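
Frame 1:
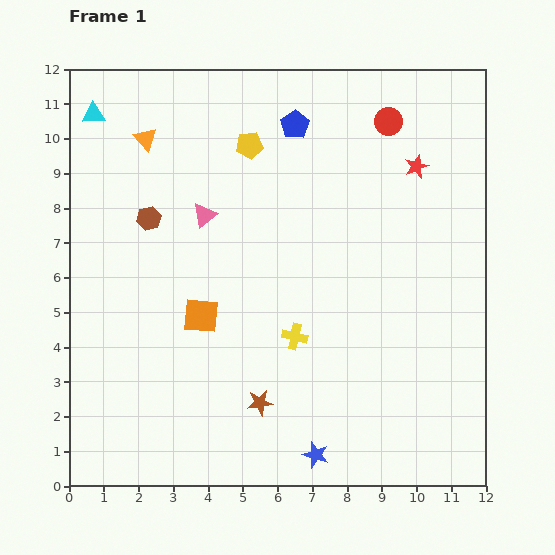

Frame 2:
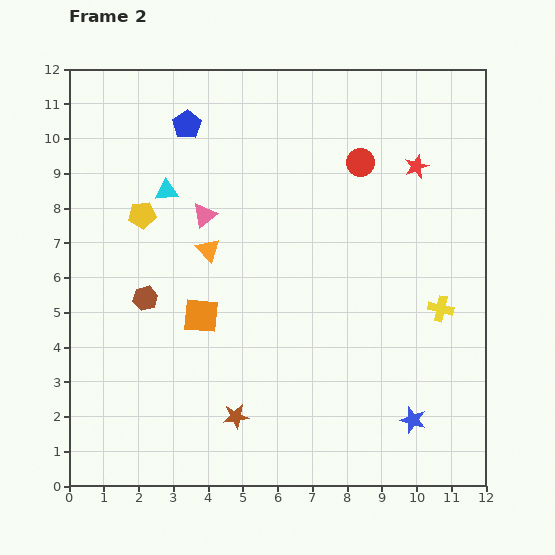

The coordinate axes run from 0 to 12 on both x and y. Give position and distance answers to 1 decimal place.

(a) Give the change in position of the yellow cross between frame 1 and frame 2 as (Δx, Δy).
(4.2, 0.8)

The yellow cross was at (6.5, 4.3) in frame 1 and (10.7, 5.1) in frame 2.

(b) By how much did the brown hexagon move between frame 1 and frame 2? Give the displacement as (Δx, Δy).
(-0.1, -2.3)

The brown hexagon was at (2.3, 7.7) in frame 1 and (2.2, 5.4) in frame 2.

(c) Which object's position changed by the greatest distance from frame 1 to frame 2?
the yellow cross

(moved 4.3; next 3.7)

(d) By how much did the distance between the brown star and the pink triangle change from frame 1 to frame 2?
+0.3

Distance in frame 1: 5.6. Distance in frame 2: 5.9.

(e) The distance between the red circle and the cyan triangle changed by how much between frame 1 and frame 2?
-2.8

Distance in frame 1: 8.5. Distance in frame 2: 5.7.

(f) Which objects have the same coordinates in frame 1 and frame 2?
the orange square, the red star, the pink triangle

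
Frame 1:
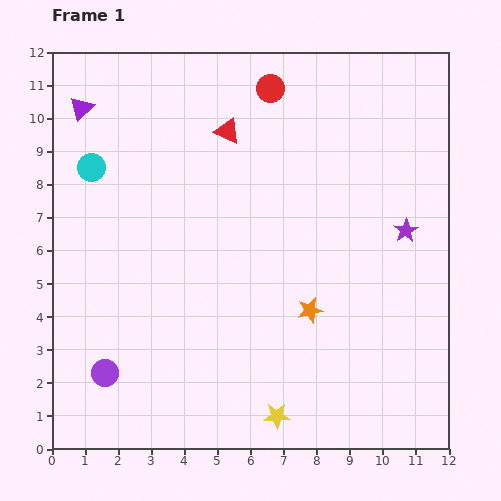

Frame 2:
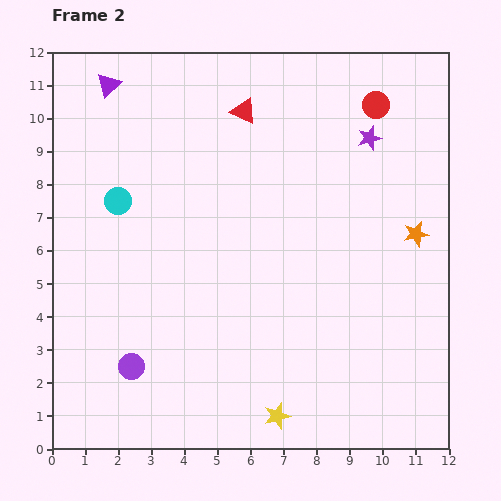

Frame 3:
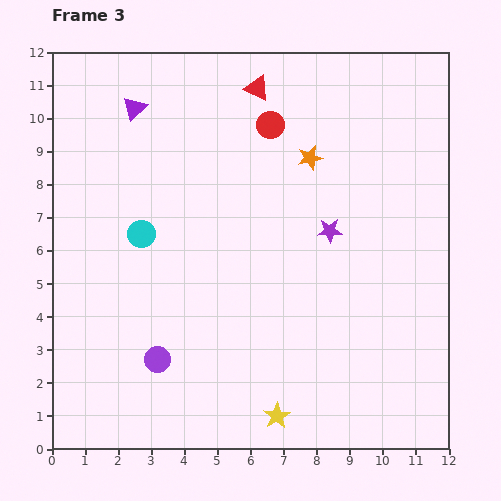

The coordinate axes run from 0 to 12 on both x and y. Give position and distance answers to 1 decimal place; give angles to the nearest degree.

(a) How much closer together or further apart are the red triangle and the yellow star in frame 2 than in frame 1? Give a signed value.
+0.6

Distance in frame 1: 8.7. Distance in frame 2: 9.3.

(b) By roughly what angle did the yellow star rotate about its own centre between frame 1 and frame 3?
30° counter-clockwise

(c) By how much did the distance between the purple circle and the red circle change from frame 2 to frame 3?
-2.9

Distance in frame 2: 10.8. Distance in frame 3: 7.9.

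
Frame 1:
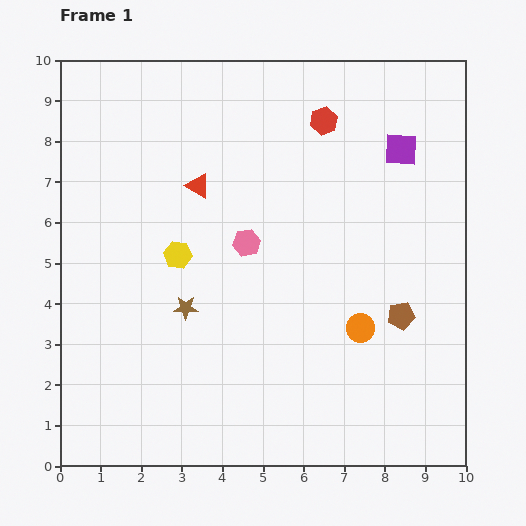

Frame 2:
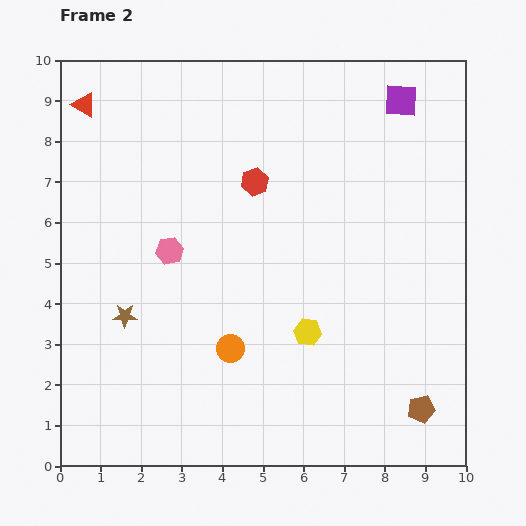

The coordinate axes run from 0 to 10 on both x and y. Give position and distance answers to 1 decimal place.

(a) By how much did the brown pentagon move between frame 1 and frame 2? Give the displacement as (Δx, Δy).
(0.5, -2.3)

The brown pentagon was at (8.4, 3.7) in frame 1 and (8.9, 1.4) in frame 2.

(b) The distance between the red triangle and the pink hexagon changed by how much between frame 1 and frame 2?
+2.4

Distance in frame 1: 1.8. Distance in frame 2: 4.2.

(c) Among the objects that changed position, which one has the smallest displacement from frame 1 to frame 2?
the purple square

(moved 1.2)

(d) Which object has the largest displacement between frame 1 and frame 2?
the yellow hexagon

(moved 3.7; next 3.4)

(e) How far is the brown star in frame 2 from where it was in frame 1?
1.5

The brown star moved from (3.1, 3.9) to (1.6, 3.7), a distance of √(1.5² + 0.2²) ≈ 1.5.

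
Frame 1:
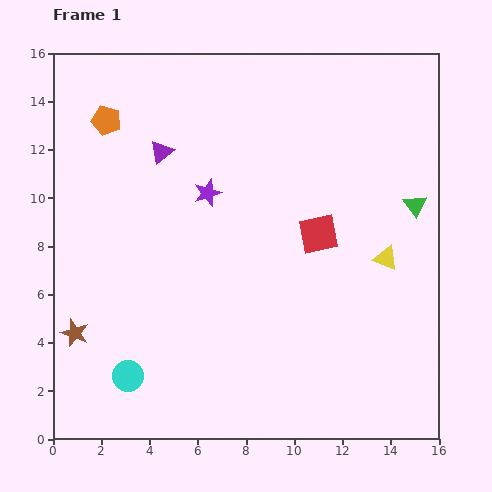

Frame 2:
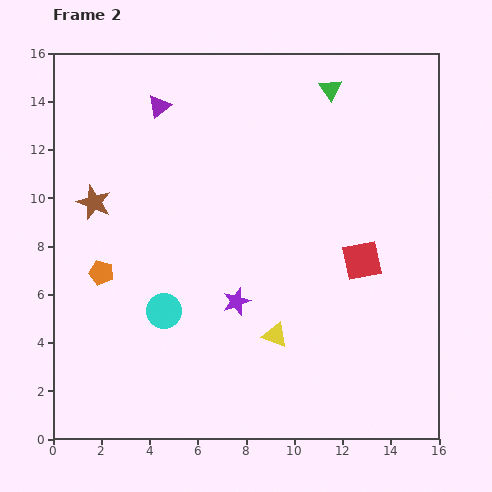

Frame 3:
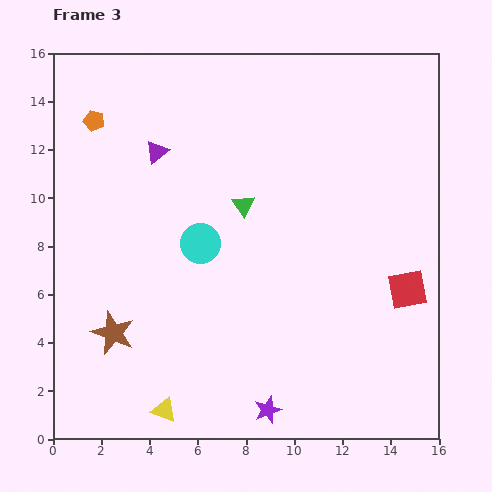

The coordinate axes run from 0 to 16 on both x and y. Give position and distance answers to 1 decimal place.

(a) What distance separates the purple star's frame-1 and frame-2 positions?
4.7

The purple star moved from (6.4, 10.2) to (7.6, 5.7), a distance of √(1.2² + 4.5²) ≈ 4.7.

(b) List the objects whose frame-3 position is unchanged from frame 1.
none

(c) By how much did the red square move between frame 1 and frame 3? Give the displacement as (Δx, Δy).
(3.7, -2.3)

The red square was at (11.0, 8.5) in frame 1 and (14.7, 6.2) in frame 3.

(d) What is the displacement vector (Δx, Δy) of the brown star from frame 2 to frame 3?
(0.8, -5.4)

The brown star was at (1.7, 9.8) in frame 2 and (2.5, 4.4) in frame 3.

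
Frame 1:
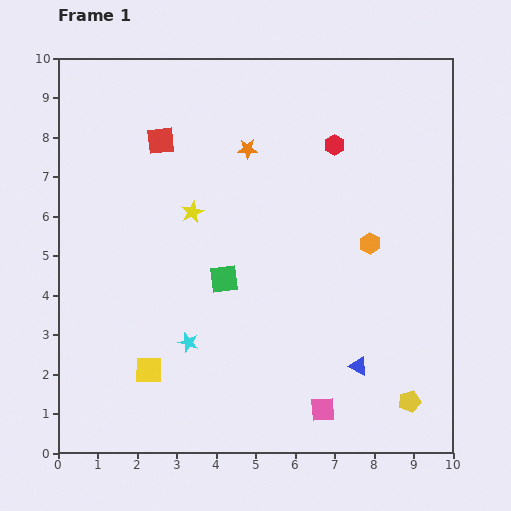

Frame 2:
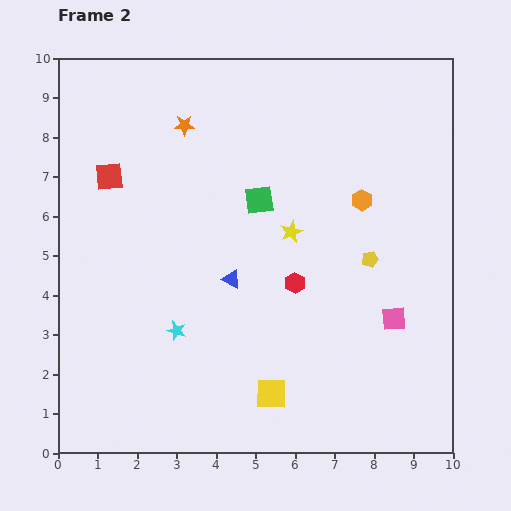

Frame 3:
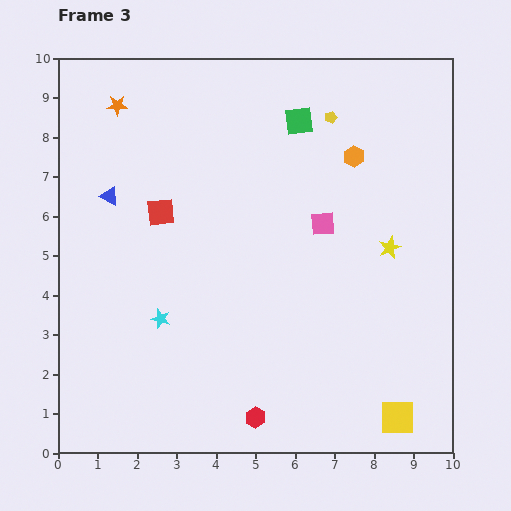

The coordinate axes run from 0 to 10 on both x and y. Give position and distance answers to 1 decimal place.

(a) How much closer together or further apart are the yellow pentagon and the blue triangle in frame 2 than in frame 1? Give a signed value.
+1.9

Distance in frame 1: 1.6. Distance in frame 2: 3.5.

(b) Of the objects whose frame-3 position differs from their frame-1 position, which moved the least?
the cyan star

(moved 0.9)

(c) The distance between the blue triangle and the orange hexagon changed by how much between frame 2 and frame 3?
+2.4

Distance in frame 2: 3.9. Distance in frame 3: 6.3.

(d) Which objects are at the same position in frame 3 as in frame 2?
none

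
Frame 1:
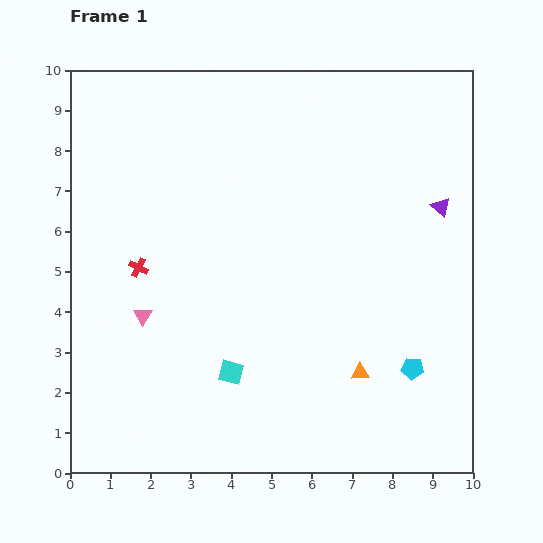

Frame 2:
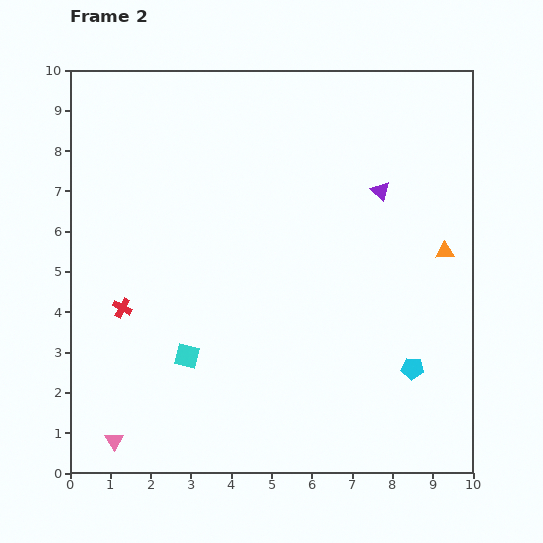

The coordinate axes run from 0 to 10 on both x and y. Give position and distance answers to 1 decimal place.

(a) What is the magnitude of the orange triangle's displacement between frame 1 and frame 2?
3.7

The orange triangle moved from (7.2, 2.5) to (9.3, 5.5), a distance of √(2.1² + 3.0²) ≈ 3.7.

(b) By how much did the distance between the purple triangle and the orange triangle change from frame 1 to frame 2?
-2.4

Distance in frame 1: 4.6. Distance in frame 2: 2.2.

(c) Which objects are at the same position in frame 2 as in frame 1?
the cyan pentagon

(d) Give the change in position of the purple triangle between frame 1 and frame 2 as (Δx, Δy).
(-1.5, 0.4)

The purple triangle was at (9.2, 6.6) in frame 1 and (7.7, 7.0) in frame 2.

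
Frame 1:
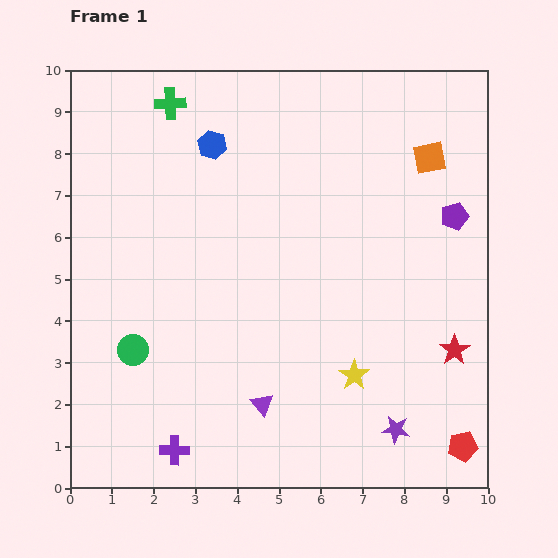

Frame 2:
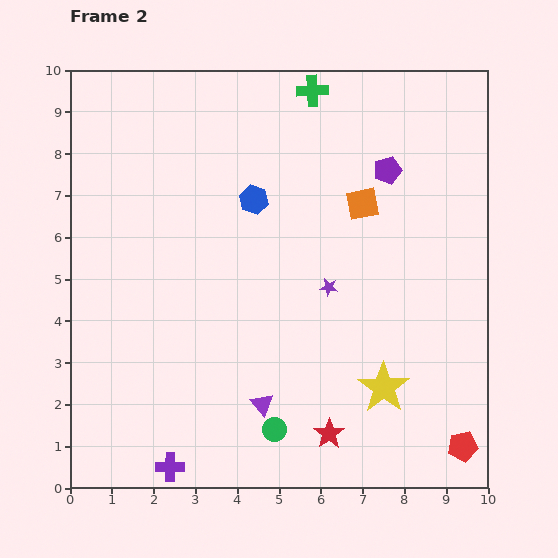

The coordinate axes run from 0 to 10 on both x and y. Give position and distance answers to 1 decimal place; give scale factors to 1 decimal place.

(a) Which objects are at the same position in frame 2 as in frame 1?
the purple triangle, the red pentagon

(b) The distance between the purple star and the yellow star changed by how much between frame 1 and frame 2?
+1.1

Distance in frame 1: 1.6. Distance in frame 2: 2.7.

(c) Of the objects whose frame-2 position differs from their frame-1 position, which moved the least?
the purple cross

(moved 0.4)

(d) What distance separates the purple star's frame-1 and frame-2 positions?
3.8

The purple star moved from (7.8, 1.4) to (6.2, 4.8), a distance of √(1.6² + 3.4²) ≈ 3.8.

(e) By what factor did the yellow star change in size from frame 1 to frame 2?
1.7×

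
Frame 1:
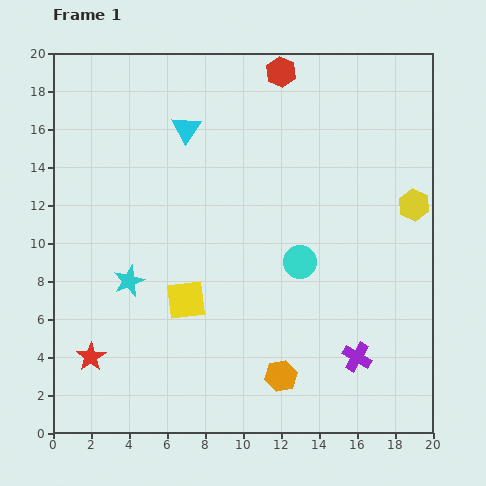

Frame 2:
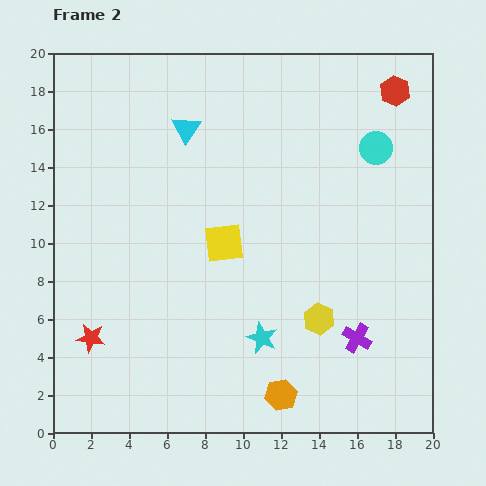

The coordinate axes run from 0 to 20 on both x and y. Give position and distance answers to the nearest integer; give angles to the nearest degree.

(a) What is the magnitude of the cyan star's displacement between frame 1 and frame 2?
8

The cyan star moved from (4, 8) to (11, 5), a distance of √(7² + 3²) ≈ 8.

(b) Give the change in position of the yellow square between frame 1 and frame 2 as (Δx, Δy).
(2, 3)

The yellow square was at (7, 7) in frame 1 and (9, 10) in frame 2.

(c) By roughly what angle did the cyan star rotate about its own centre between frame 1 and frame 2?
26° counter-clockwise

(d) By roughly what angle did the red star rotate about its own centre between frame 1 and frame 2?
30° counter-clockwise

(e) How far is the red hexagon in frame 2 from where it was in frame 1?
6

The red hexagon moved from (12, 19) to (18, 18), a distance of √(6² + 1²) ≈ 6.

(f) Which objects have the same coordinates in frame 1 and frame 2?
the cyan triangle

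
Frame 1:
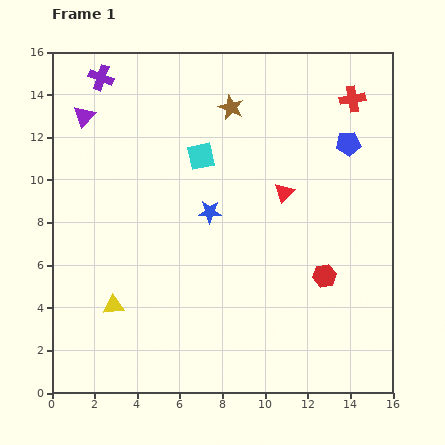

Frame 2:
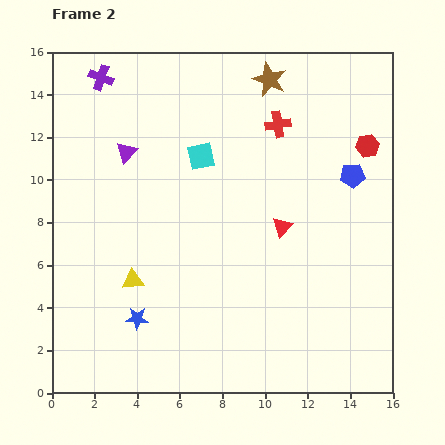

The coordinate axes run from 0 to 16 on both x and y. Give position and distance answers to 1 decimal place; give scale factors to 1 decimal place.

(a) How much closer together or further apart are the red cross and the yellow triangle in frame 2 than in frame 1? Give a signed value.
-4.8

Distance in frame 1: 14.8. Distance in frame 2: 10.0.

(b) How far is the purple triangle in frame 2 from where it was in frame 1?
2.6

The purple triangle moved from (1.5, 13.0) to (3.5, 11.3), a distance of √(2.0² + 1.7²) ≈ 2.6.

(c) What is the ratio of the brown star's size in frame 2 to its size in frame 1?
1.4×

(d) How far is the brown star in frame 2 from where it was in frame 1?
2.2

The brown star moved from (8.4, 13.4) to (10.2, 14.7), a distance of √(1.8² + 1.3²) ≈ 2.2.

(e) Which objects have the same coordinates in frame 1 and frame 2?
the cyan square, the purple cross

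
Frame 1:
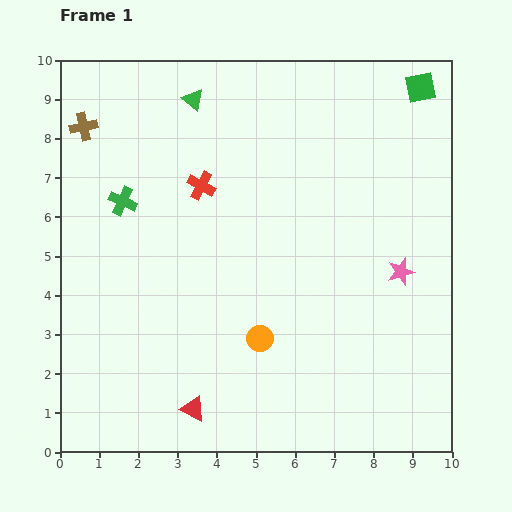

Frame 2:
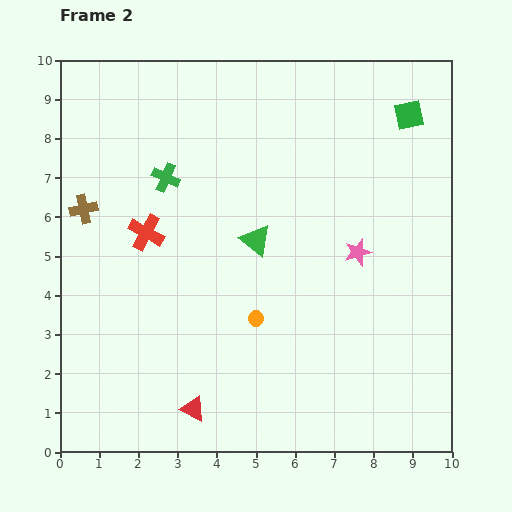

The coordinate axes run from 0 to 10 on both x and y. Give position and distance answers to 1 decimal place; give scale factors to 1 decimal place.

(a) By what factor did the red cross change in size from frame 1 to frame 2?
1.3×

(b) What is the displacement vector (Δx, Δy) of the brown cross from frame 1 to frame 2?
(0.0, -2.1)

The brown cross was at (0.6, 8.3) in frame 1 and (0.6, 6.2) in frame 2.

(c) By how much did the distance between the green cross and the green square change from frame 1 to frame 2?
-1.7

Distance in frame 1: 8.1. Distance in frame 2: 6.4.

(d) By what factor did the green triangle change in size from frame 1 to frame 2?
1.4×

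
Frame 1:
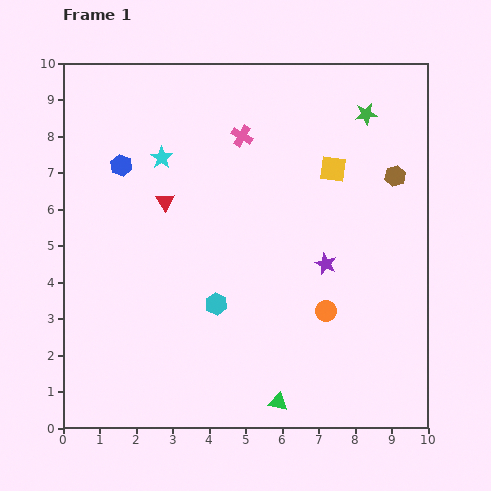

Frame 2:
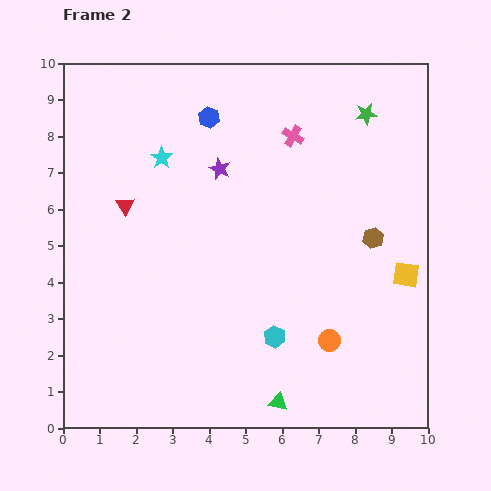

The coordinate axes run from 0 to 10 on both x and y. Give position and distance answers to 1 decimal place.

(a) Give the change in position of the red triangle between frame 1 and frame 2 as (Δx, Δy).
(-1.1, -0.1)

The red triangle was at (2.8, 6.2) in frame 1 and (1.7, 6.1) in frame 2.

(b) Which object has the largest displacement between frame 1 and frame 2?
the purple star

(moved 3.9; next 3.5)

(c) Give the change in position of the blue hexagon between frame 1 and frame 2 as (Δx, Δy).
(2.4, 1.3)

The blue hexagon was at (1.6, 7.2) in frame 1 and (4.0, 8.5) in frame 2.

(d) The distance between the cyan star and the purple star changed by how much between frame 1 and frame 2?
-3.8

Distance in frame 1: 5.4. Distance in frame 2: 1.6.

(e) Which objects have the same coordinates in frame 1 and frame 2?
the cyan star, the green triangle, the green star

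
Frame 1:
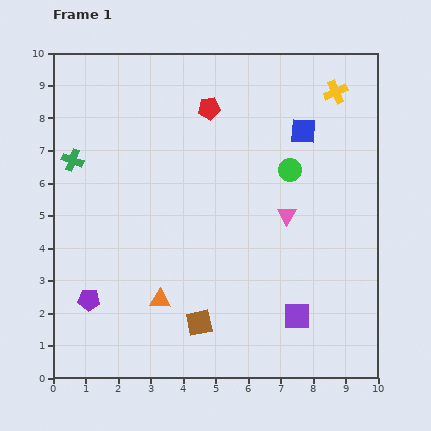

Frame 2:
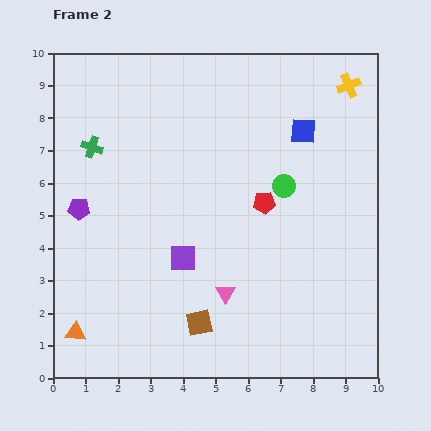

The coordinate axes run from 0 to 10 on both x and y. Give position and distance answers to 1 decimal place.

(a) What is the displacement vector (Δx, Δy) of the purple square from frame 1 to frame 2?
(-3.5, 1.8)

The purple square was at (7.5, 1.9) in frame 1 and (4.0, 3.7) in frame 2.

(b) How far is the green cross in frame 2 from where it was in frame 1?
0.7

The green cross moved from (0.6, 6.7) to (1.2, 7.1), a distance of √(0.6² + 0.4²) ≈ 0.7.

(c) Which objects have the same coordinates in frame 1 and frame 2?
the blue square, the brown square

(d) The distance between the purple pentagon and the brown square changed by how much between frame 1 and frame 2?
+1.6

Distance in frame 1: 3.5. Distance in frame 2: 5.1.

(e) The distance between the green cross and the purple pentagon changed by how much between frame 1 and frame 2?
-2.4

Distance in frame 1: 4.3. Distance in frame 2: 1.9.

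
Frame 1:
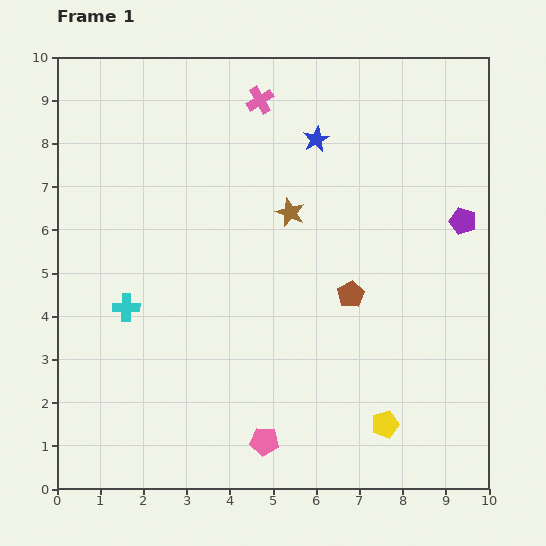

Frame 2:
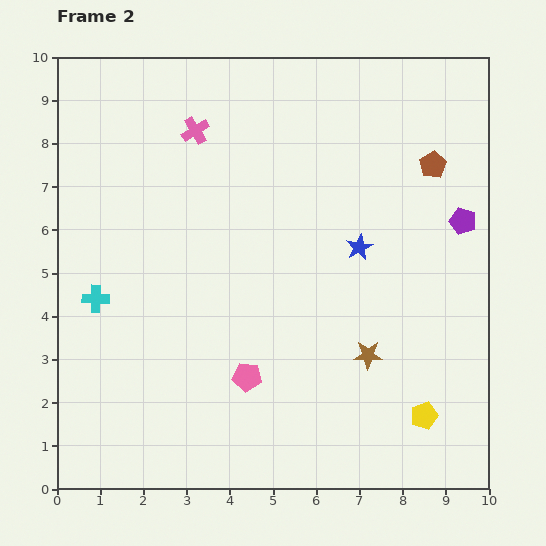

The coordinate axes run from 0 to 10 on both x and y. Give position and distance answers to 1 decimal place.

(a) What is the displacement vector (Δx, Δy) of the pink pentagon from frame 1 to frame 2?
(-0.4, 1.5)

The pink pentagon was at (4.8, 1.1) in frame 1 and (4.4, 2.6) in frame 2.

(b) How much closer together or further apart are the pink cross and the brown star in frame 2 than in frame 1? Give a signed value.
+3.9

Distance in frame 1: 2.7. Distance in frame 2: 6.6.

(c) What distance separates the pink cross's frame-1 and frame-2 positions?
1.7

The pink cross moved from (4.7, 9.0) to (3.2, 8.3), a distance of √(1.5² + 0.7²) ≈ 1.7.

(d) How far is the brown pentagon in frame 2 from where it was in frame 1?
3.6

The brown pentagon moved from (6.8, 4.5) to (8.7, 7.5), a distance of √(1.9² + 3.0²) ≈ 3.6.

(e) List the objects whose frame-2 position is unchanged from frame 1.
the purple pentagon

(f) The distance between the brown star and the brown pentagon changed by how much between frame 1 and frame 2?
+2.2

Distance in frame 1: 2.4. Distance in frame 2: 4.6.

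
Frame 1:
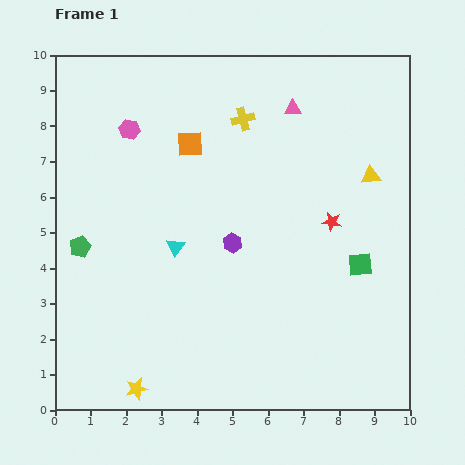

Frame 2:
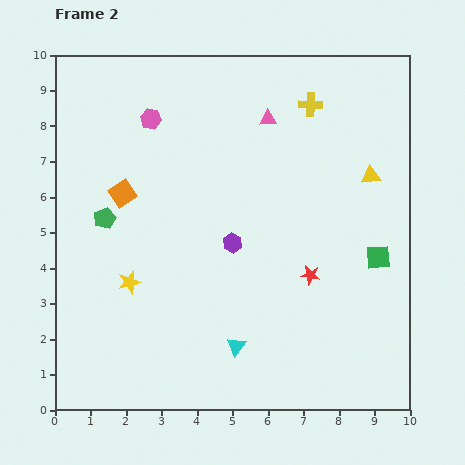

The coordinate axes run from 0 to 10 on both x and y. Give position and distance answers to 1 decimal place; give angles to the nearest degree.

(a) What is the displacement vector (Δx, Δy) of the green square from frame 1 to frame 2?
(0.5, 0.2)

The green square was at (8.6, 4.1) in frame 1 and (9.1, 4.3) in frame 2.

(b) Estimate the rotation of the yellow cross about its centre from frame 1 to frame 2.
16° clockwise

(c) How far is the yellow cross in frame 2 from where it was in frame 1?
1.9

The yellow cross moved from (5.3, 8.2) to (7.2, 8.6), a distance of √(1.9² + 0.4²) ≈ 1.9.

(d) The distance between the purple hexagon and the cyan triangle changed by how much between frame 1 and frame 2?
+1.3

Distance in frame 1: 1.6. Distance in frame 2: 2.9.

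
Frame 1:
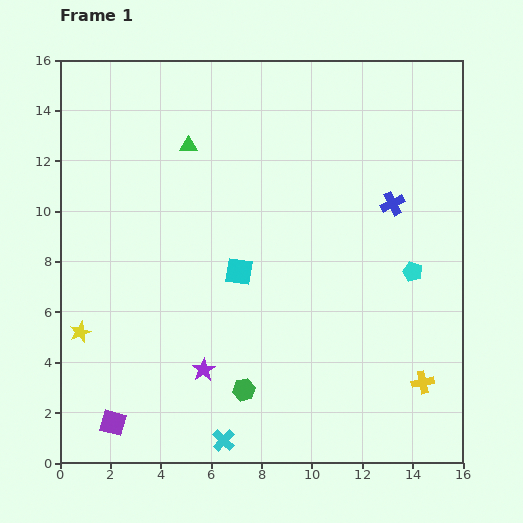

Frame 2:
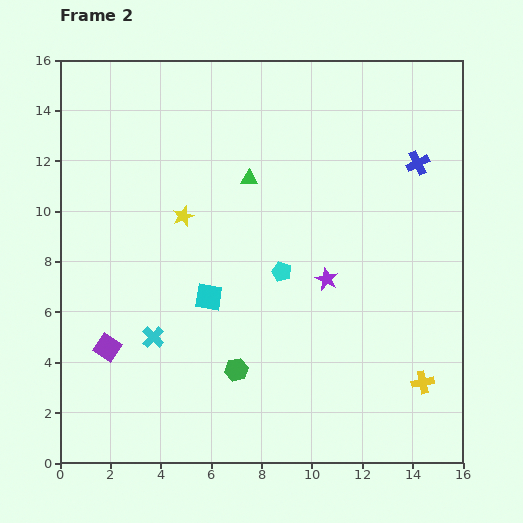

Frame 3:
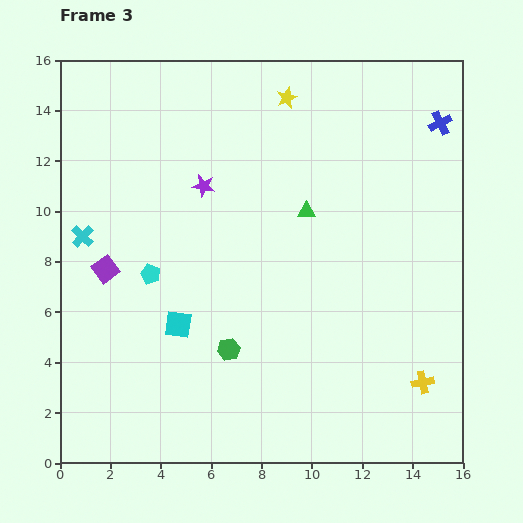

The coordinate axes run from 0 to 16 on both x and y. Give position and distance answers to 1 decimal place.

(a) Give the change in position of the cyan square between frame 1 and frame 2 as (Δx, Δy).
(-1.2, -1.0)

The cyan square was at (7.1, 7.6) in frame 1 and (5.9, 6.6) in frame 2.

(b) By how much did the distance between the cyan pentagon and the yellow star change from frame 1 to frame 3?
-4.6

Distance in frame 1: 13.4. Distance in frame 3: 8.8.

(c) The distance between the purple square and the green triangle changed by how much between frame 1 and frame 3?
-3.1

Distance in frame 1: 11.4. Distance in frame 3: 8.3.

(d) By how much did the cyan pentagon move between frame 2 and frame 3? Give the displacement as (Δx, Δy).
(-5.2, -0.1)

The cyan pentagon was at (8.8, 7.6) in frame 2 and (3.6, 7.5) in frame 3.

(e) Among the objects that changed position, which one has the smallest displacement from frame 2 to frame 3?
the green hexagon

(moved 0.9)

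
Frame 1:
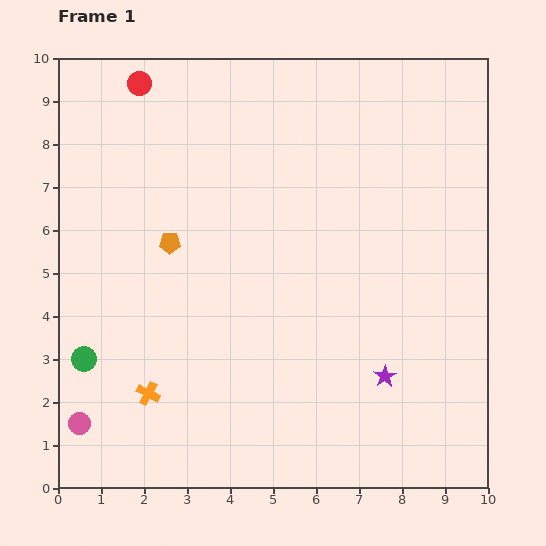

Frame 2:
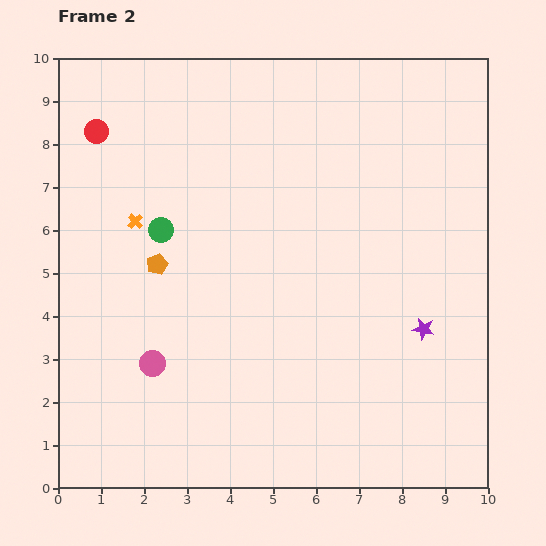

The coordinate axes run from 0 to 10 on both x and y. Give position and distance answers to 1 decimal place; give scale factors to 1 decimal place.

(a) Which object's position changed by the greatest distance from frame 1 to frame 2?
the orange cross

(moved 4.0; next 3.5)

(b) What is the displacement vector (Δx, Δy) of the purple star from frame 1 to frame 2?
(0.9, 1.1)

The purple star was at (7.6, 2.6) in frame 1 and (8.5, 3.7) in frame 2.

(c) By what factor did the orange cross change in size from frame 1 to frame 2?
0.7×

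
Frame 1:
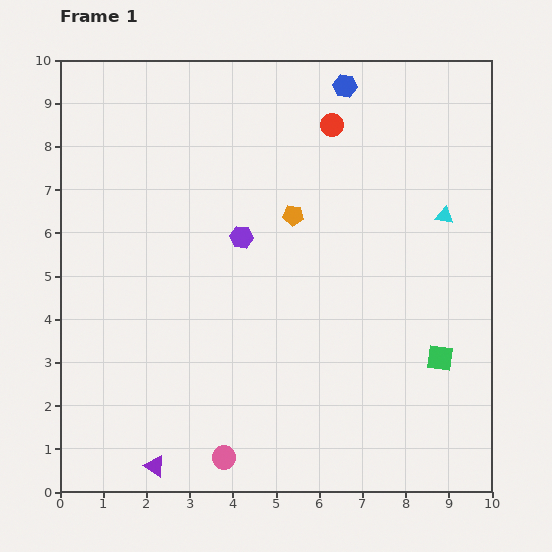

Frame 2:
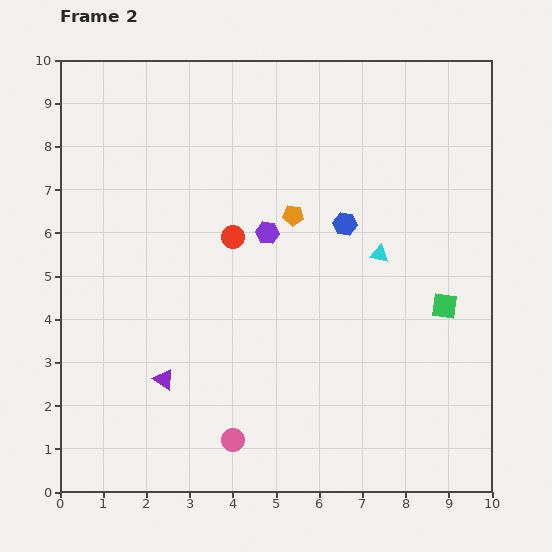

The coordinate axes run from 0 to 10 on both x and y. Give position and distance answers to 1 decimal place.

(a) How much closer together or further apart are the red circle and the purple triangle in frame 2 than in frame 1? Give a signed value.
-5.2

Distance in frame 1: 8.9. Distance in frame 2: 3.7.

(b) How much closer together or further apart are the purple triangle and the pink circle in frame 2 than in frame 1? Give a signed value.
+0.5

Distance in frame 1: 1.6. Distance in frame 2: 2.1.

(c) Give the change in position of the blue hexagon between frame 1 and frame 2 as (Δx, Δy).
(0.0, -3.2)

The blue hexagon was at (6.6, 9.4) in frame 1 and (6.6, 6.2) in frame 2.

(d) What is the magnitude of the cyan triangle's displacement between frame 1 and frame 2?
1.7

The cyan triangle moved from (8.9, 6.4) to (7.4, 5.5), a distance of √(1.5² + 0.9²) ≈ 1.7.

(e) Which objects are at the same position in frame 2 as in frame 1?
the orange pentagon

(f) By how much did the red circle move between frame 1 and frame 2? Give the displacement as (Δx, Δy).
(-2.3, -2.6)

The red circle was at (6.3, 8.5) in frame 1 and (4.0, 5.9) in frame 2.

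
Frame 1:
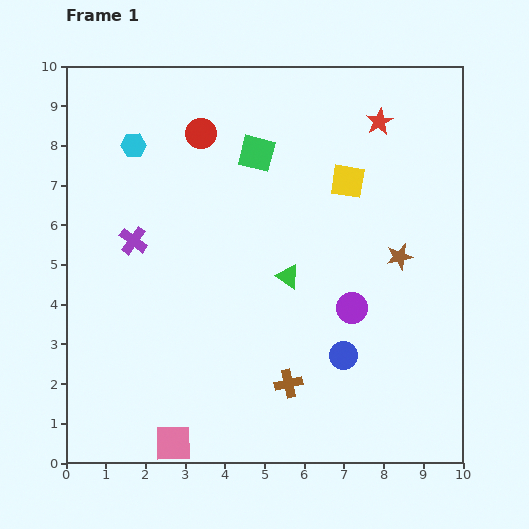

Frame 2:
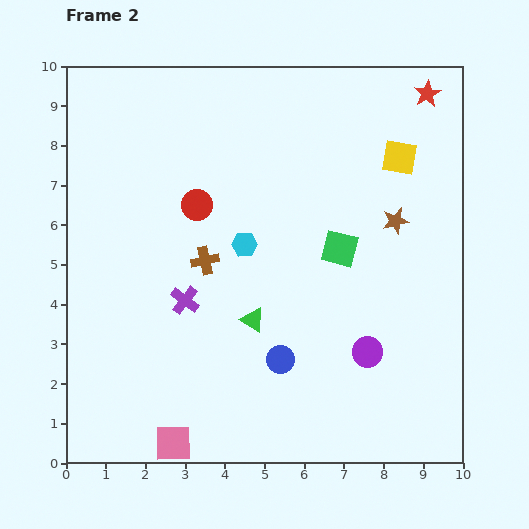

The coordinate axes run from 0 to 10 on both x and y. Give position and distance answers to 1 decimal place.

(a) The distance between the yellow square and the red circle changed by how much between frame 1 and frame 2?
+1.3

Distance in frame 1: 3.9. Distance in frame 2: 5.2.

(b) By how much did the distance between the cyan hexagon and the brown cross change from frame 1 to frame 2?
-6.1

Distance in frame 1: 7.2. Distance in frame 2: 1.1.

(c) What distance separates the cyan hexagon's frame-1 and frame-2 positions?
3.8

The cyan hexagon moved from (1.7, 8.0) to (4.5, 5.5), a distance of √(2.8² + 2.5²) ≈ 3.8.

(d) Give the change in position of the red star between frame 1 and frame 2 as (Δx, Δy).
(1.2, 0.7)

The red star was at (7.9, 8.6) in frame 1 and (9.1, 9.3) in frame 2.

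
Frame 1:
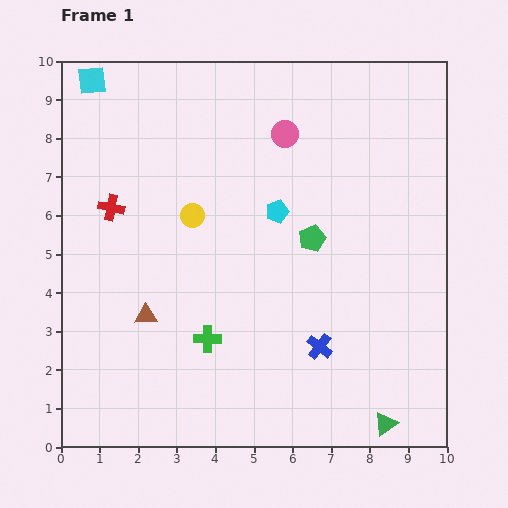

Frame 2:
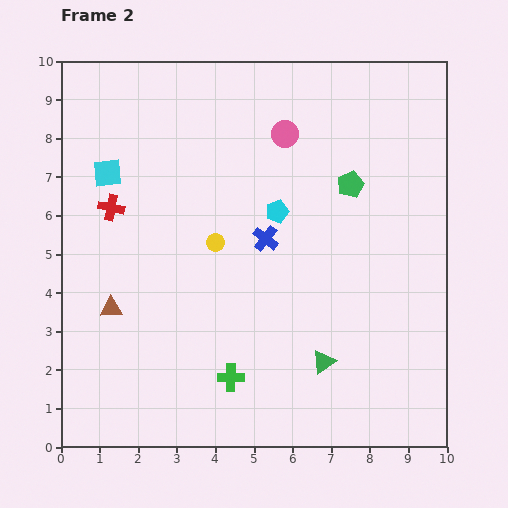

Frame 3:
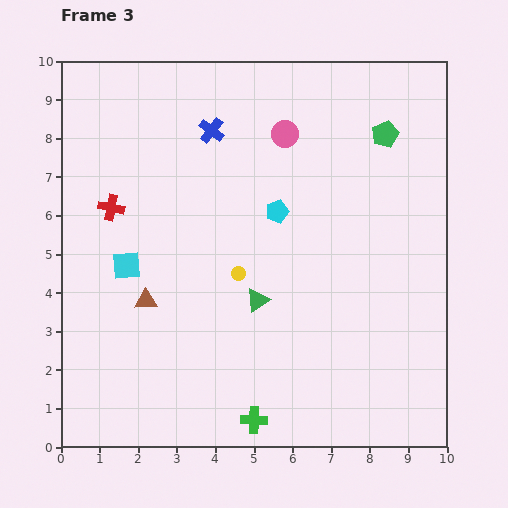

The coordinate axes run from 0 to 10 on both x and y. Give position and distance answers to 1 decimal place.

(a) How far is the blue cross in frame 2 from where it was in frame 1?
3.1

The blue cross moved from (6.7, 2.6) to (5.3, 5.4), a distance of √(1.4² + 2.8²) ≈ 3.1.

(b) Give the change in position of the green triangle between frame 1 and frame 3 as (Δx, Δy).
(-3.3, 3.2)

The green triangle was at (8.4, 0.6) in frame 1 and (5.1, 3.8) in frame 3.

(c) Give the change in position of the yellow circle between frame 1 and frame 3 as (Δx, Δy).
(1.2, -1.5)

The yellow circle was at (3.4, 6.0) in frame 1 and (4.6, 4.5) in frame 3.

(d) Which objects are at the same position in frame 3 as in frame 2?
the red cross, the pink circle, the cyan pentagon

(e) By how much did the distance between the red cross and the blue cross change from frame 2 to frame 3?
-0.8

Distance in frame 2: 4.1. Distance in frame 3: 3.3.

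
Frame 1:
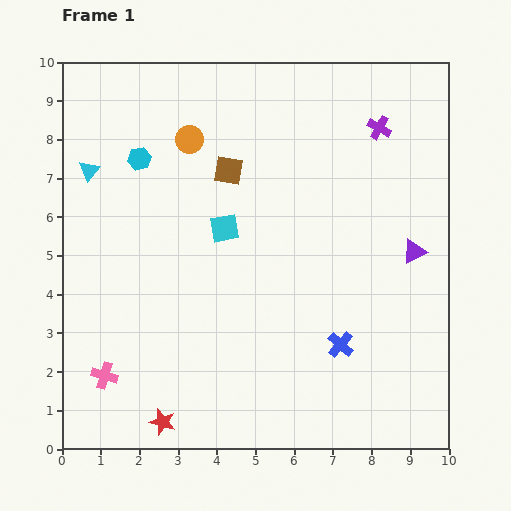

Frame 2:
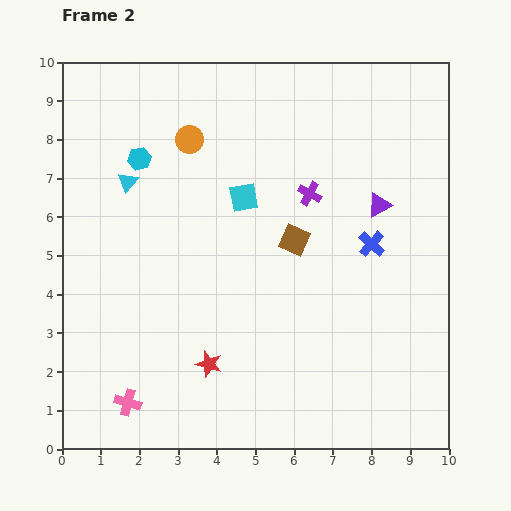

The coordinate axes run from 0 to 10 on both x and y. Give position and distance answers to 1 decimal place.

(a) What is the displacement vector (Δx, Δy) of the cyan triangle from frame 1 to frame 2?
(1.0, -0.3)

The cyan triangle was at (0.7, 7.2) in frame 1 and (1.7, 6.9) in frame 2.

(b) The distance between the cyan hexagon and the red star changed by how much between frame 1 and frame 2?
-1.2

Distance in frame 1: 6.8. Distance in frame 2: 5.6.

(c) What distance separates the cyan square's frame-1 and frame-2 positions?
0.9

The cyan square moved from (4.2, 5.7) to (4.7, 6.5), a distance of √(0.5² + 0.8²) ≈ 0.9.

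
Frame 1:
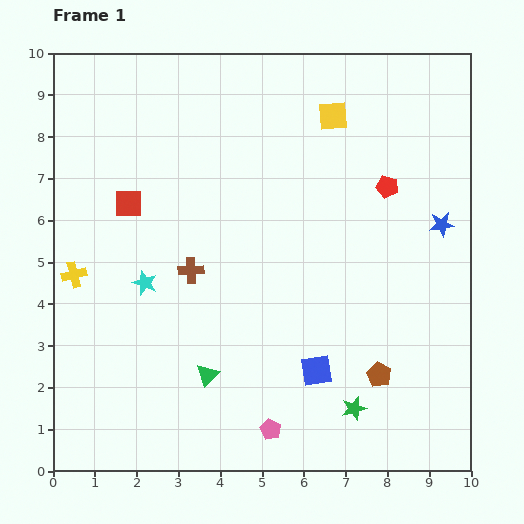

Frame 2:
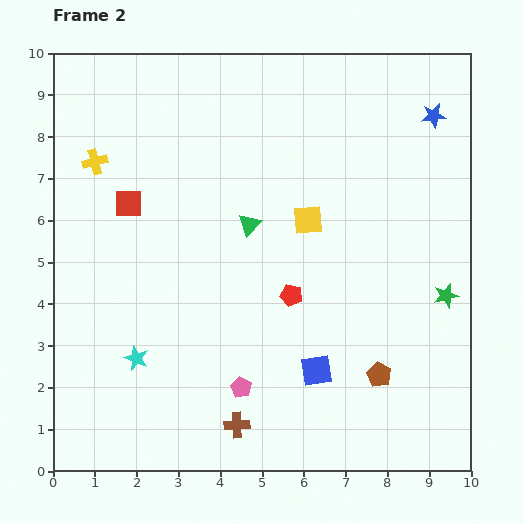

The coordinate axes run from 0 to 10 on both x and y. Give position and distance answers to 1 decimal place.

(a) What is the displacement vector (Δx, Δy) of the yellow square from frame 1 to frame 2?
(-0.6, -2.5)

The yellow square was at (6.7, 8.5) in frame 1 and (6.1, 6.0) in frame 2.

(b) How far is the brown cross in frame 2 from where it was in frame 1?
3.9

The brown cross moved from (3.3, 4.8) to (4.4, 1.1), a distance of √(1.1² + 3.7²) ≈ 3.9.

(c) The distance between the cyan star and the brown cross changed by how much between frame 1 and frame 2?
+1.8

Distance in frame 1: 1.1. Distance in frame 2: 2.9.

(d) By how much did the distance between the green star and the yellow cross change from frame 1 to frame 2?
+1.6

Distance in frame 1: 7.4. Distance in frame 2: 9.0.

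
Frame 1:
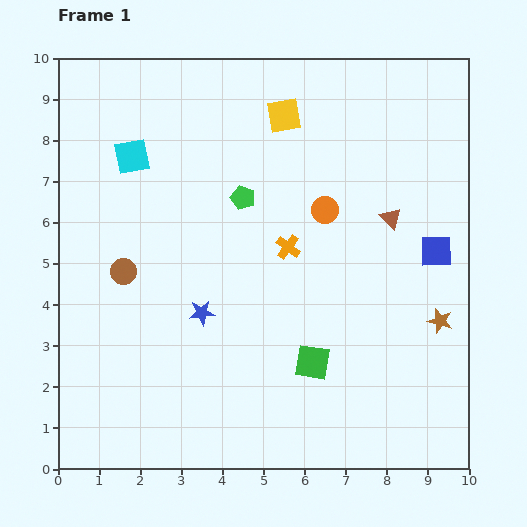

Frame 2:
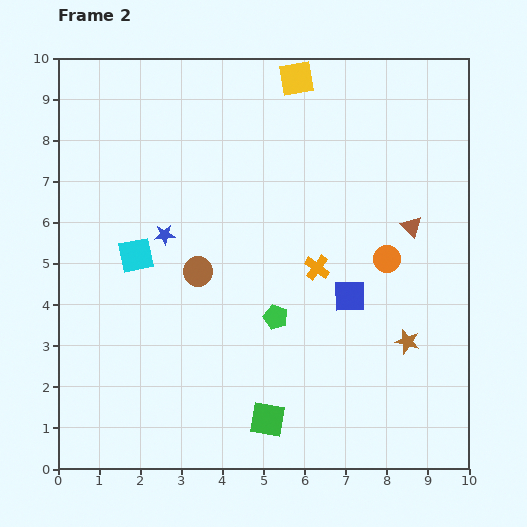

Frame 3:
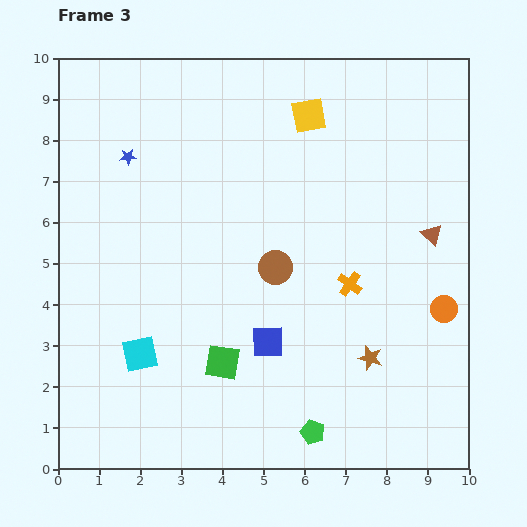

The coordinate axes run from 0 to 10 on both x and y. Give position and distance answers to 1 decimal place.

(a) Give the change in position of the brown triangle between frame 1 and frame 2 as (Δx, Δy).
(0.5, -0.2)

The brown triangle was at (8.1, 6.1) in frame 1 and (8.6, 5.9) in frame 2.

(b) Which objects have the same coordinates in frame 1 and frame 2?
none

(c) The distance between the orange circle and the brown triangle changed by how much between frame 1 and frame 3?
+0.2

Distance in frame 1: 1.6. Distance in frame 3: 1.8.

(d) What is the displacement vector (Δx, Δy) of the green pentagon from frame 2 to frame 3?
(0.9, -2.8)

The green pentagon was at (5.3, 3.7) in frame 2 and (6.2, 0.9) in frame 3.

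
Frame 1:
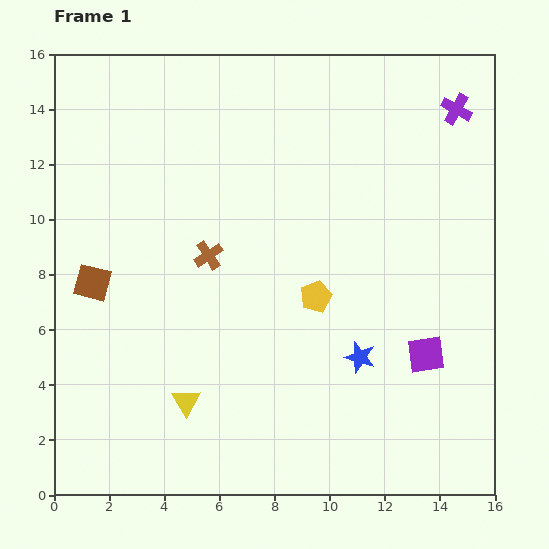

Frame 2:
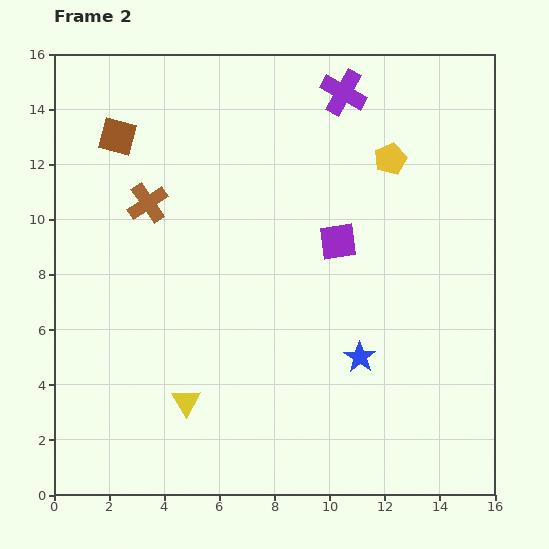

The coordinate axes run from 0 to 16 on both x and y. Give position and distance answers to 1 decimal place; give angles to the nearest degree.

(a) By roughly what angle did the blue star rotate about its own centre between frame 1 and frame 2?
17° clockwise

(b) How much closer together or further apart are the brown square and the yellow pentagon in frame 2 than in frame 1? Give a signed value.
+1.8

Distance in frame 1: 8.1. Distance in frame 2: 9.9.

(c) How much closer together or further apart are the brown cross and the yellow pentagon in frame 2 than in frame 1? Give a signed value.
+4.7

Distance in frame 1: 4.2. Distance in frame 2: 8.9.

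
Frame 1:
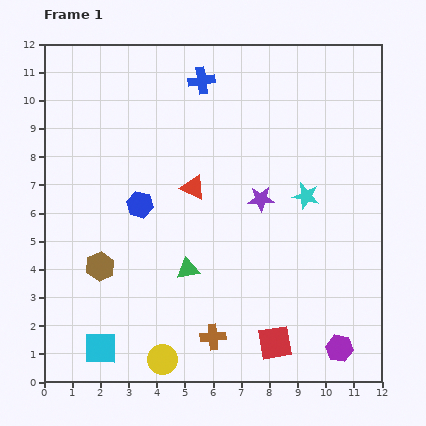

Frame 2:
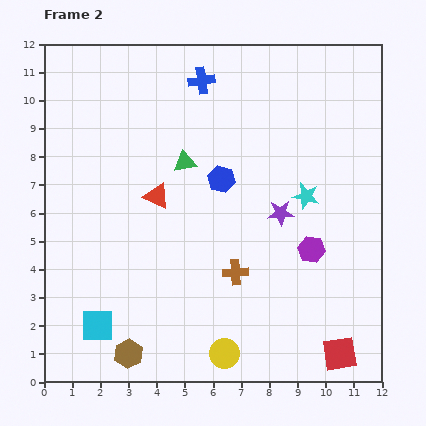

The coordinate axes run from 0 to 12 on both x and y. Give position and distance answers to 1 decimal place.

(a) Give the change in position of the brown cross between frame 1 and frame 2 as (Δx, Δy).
(0.8, 2.3)

The brown cross was at (6.0, 1.6) in frame 1 and (6.8, 3.9) in frame 2.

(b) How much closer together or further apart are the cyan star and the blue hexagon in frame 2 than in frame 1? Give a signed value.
-2.8

Distance in frame 1: 5.9. Distance in frame 2: 3.1.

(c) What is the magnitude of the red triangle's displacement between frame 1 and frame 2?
1.3

The red triangle moved from (5.3, 6.9) to (4.0, 6.6), a distance of √(1.3² + 0.3²) ≈ 1.3.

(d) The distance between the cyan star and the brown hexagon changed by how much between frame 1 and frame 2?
+0.7

Distance in frame 1: 7.7. Distance in frame 2: 8.4.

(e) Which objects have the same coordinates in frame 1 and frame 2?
the blue cross, the cyan star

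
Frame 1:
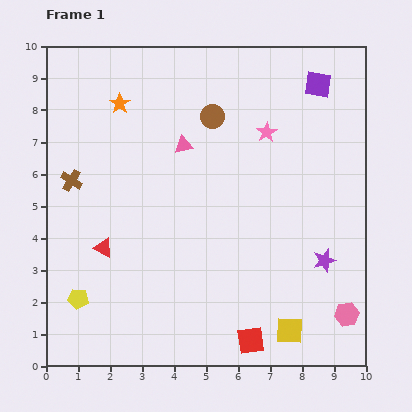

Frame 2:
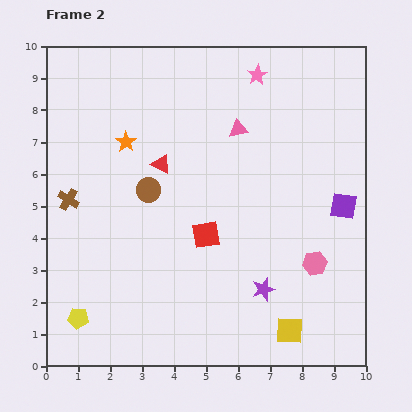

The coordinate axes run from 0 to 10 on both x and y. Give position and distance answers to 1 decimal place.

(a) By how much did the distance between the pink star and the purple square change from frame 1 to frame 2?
+2.7

Distance in frame 1: 2.2. Distance in frame 2: 4.9.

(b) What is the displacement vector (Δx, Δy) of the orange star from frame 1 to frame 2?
(0.2, -1.2)

The orange star was at (2.3, 8.2) in frame 1 and (2.5, 7.0) in frame 2.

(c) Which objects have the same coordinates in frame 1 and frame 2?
the yellow square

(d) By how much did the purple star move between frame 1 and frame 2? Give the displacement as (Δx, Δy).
(-1.9, -0.9)

The purple star was at (8.7, 3.3) in frame 1 and (6.8, 2.4) in frame 2.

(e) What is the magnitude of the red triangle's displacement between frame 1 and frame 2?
3.2

The red triangle moved from (1.8, 3.7) to (3.6, 6.3), a distance of √(1.8² + 2.6²) ≈ 3.2.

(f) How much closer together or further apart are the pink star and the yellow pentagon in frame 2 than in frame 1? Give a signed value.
+1.5

Distance in frame 1: 7.9. Distance in frame 2: 9.4.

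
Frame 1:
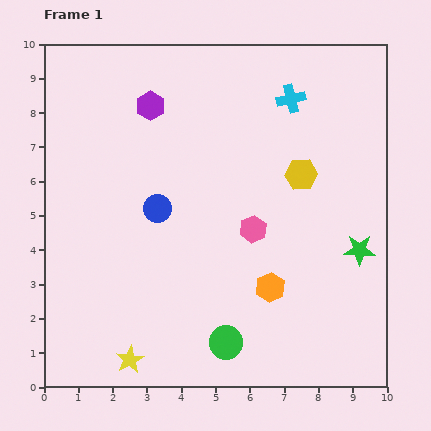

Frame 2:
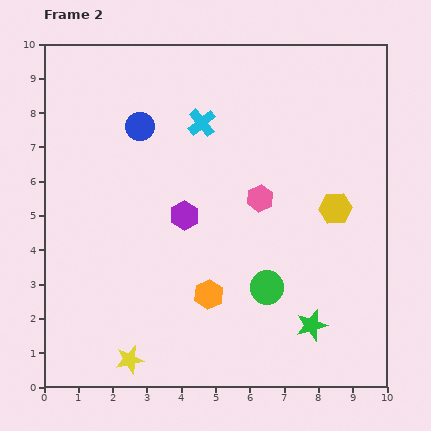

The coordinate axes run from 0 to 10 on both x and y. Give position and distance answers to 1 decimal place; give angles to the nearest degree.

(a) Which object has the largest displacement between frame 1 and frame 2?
the purple hexagon

(moved 3.4; next 2.7)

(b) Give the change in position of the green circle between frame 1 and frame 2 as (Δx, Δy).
(1.2, 1.6)

The green circle was at (5.3, 1.3) in frame 1 and (6.5, 2.9) in frame 2.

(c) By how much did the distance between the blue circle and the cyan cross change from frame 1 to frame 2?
-3.2

Distance in frame 1: 5.0. Distance in frame 2: 1.8.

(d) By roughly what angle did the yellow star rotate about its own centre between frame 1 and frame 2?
17° clockwise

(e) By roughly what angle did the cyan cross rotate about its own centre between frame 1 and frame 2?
27° counter-clockwise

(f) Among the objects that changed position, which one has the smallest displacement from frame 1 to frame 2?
the pink hexagon

(moved 0.9)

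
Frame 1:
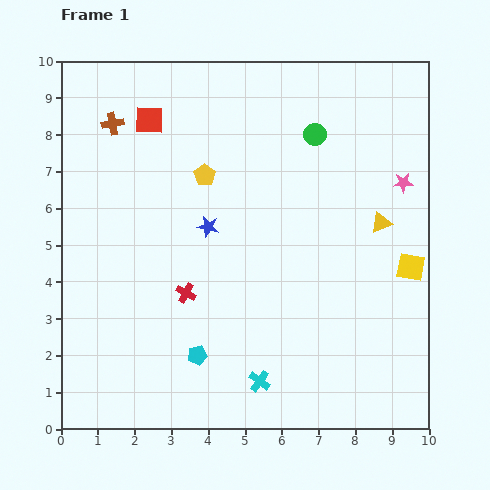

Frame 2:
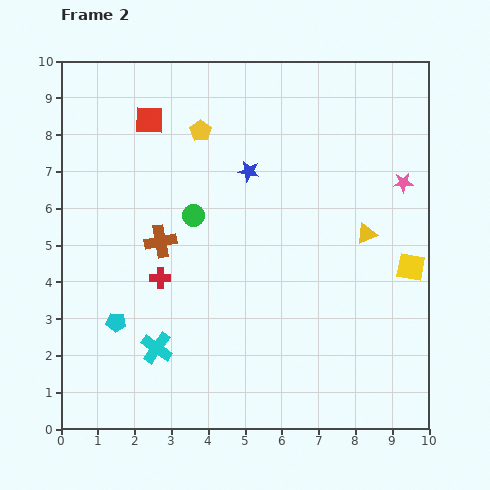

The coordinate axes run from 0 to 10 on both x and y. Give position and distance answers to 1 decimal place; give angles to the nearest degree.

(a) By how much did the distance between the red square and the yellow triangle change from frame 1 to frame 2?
-0.2

Distance in frame 1: 6.9. Distance in frame 2: 6.7.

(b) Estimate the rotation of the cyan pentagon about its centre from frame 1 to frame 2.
18° clockwise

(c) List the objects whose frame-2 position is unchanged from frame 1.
the yellow square, the pink star, the red square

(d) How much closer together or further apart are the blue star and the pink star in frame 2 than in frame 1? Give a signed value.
-1.2

Distance in frame 1: 5.4. Distance in frame 2: 4.2.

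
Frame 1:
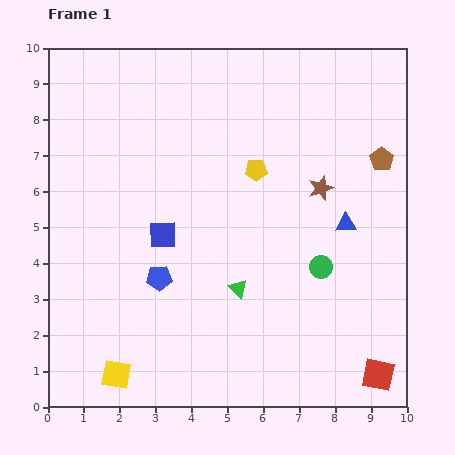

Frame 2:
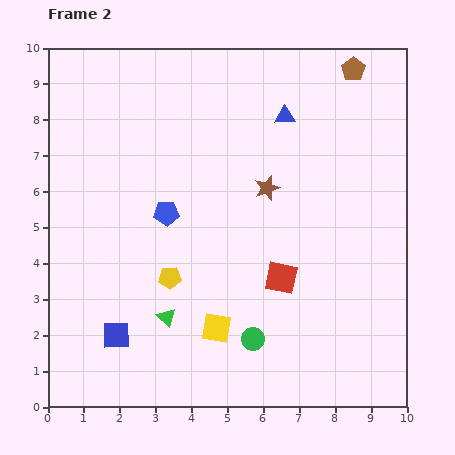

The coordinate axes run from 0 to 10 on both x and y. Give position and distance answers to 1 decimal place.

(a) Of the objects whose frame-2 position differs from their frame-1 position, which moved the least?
the brown star

(moved 1.5)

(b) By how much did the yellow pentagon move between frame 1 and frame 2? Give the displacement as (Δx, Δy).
(-2.4, -3.0)

The yellow pentagon was at (5.8, 6.6) in frame 1 and (3.4, 3.6) in frame 2.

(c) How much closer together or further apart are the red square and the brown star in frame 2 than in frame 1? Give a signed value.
-2.9

Distance in frame 1: 5.4. Distance in frame 2: 2.5.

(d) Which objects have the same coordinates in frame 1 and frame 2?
none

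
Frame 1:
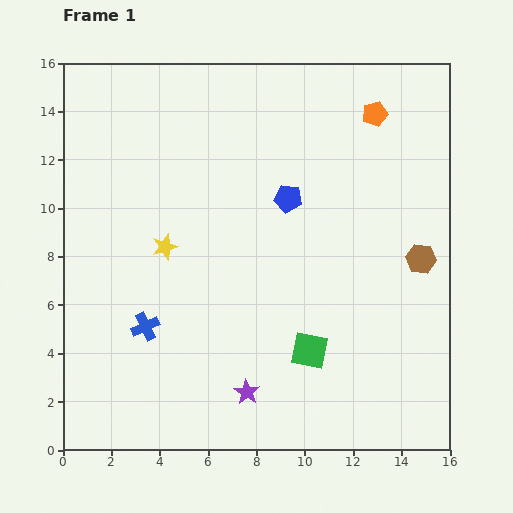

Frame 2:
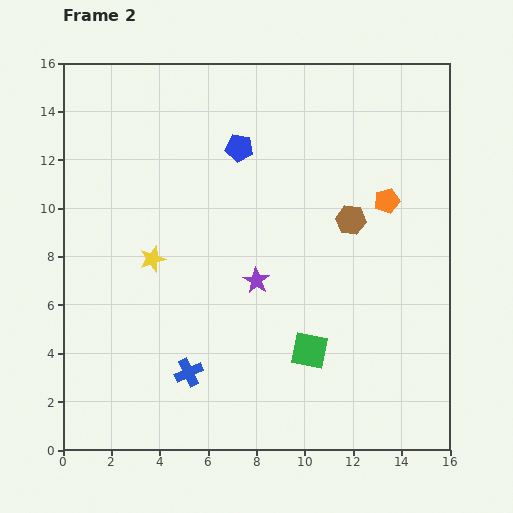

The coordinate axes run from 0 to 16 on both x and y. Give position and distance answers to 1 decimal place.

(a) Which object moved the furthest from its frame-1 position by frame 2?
the purple star

(moved 4.6; next 3.6)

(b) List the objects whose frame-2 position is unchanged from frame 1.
the green square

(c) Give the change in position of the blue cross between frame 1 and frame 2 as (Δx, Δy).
(1.8, -1.9)

The blue cross was at (3.4, 5.1) in frame 1 and (5.2, 3.2) in frame 2.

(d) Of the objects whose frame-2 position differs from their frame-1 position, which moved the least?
the yellow star

(moved 0.7)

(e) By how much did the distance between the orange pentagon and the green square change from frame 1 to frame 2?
-3.2

Distance in frame 1: 10.2. Distance in frame 2: 7.0.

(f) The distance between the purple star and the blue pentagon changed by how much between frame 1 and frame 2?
-2.7

Distance in frame 1: 8.2. Distance in frame 2: 5.5.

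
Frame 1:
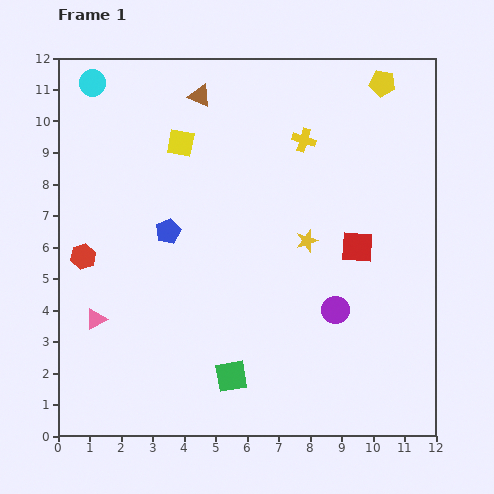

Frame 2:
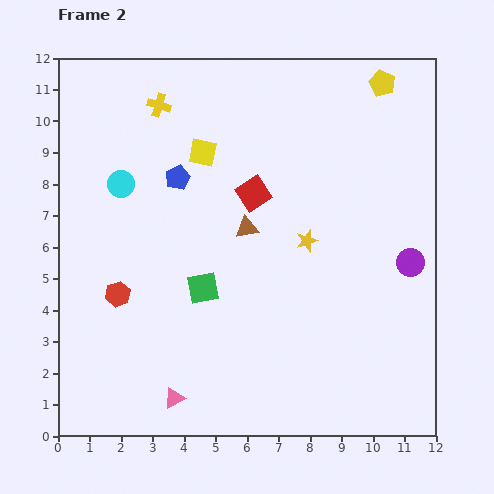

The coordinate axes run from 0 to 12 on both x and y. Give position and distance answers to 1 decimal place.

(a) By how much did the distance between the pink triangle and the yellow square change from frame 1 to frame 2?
+1.7

Distance in frame 1: 6.2. Distance in frame 2: 7.9.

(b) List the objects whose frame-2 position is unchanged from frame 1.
the yellow star, the yellow pentagon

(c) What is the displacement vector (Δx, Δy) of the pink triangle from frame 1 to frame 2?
(2.5, -2.5)

The pink triangle was at (1.2, 3.7) in frame 1 and (3.7, 1.2) in frame 2.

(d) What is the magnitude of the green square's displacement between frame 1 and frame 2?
2.9

The green square moved from (5.5, 1.9) to (4.6, 4.7), a distance of √(0.9² + 2.8²) ≈ 2.9.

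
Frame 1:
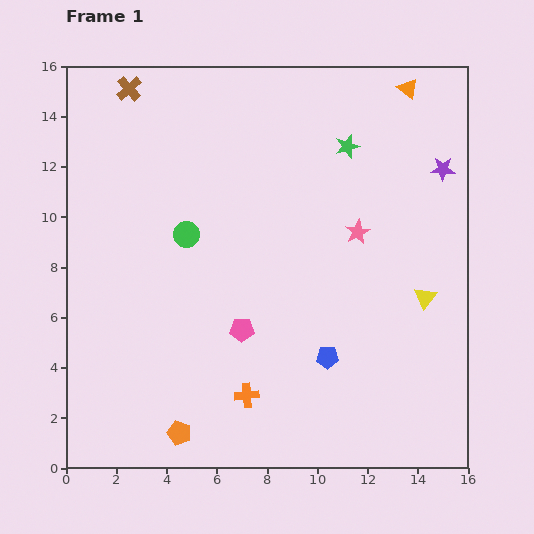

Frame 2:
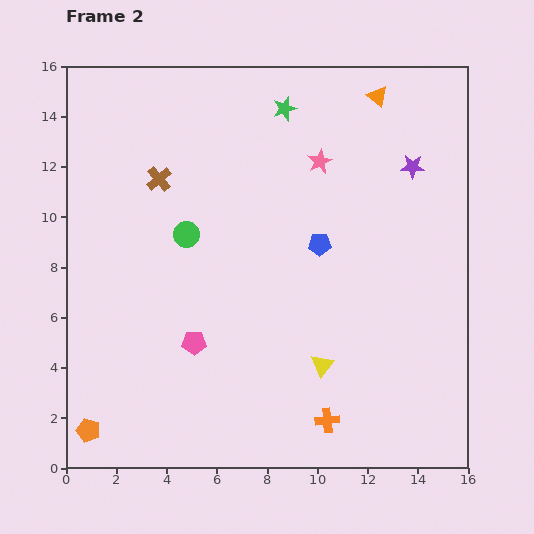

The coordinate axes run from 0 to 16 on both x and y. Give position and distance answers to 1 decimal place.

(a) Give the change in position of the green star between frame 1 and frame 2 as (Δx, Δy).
(-2.5, 1.5)

The green star was at (11.2, 12.8) in frame 1 and (8.7, 14.3) in frame 2.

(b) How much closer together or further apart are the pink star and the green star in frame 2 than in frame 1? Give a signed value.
-0.9

Distance in frame 1: 3.4. Distance in frame 2: 2.5.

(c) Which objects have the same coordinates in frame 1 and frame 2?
the green circle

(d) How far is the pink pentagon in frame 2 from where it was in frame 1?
2.0

The pink pentagon moved from (7.0, 5.5) to (5.1, 5.0), a distance of √(1.9² + 0.5²) ≈ 2.0.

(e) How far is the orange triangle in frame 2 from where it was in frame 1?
1.2

The orange triangle moved from (13.6, 15.1) to (12.4, 14.8), a distance of √(1.2² + 0.3²) ≈ 1.2.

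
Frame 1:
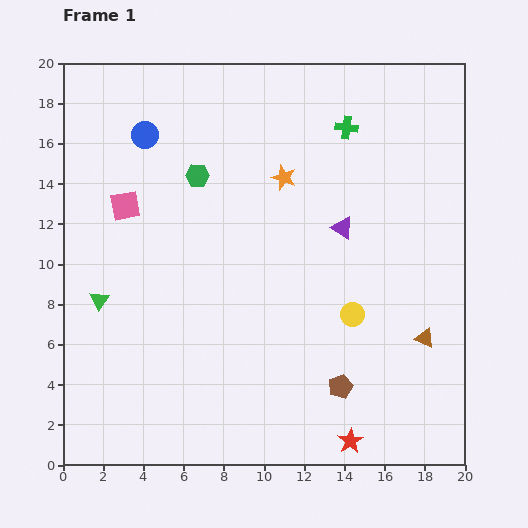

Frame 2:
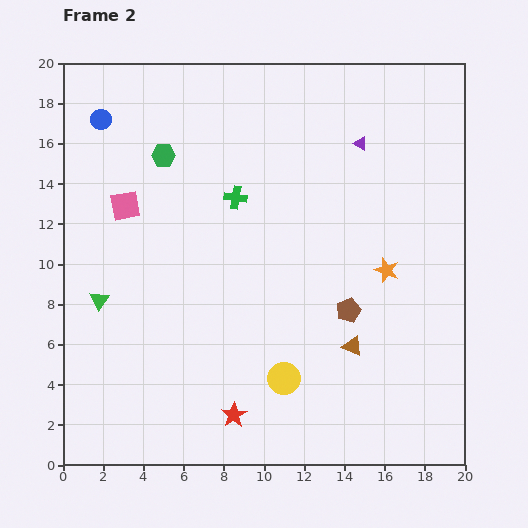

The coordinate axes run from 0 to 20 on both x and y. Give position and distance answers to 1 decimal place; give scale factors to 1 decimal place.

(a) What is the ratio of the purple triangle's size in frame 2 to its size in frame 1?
0.6×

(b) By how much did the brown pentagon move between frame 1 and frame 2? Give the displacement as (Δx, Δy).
(0.4, 3.8)

The brown pentagon was at (13.8, 3.9) in frame 1 and (14.2, 7.7) in frame 2.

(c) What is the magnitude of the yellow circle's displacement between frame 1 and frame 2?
4.7

The yellow circle moved from (14.4, 7.5) to (11.0, 4.3), a distance of √(3.4² + 3.2²) ≈ 4.7.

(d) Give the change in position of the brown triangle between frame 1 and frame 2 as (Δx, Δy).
(-3.6, -0.4)

The brown triangle was at (18.0, 6.3) in frame 1 and (14.4, 5.9) in frame 2.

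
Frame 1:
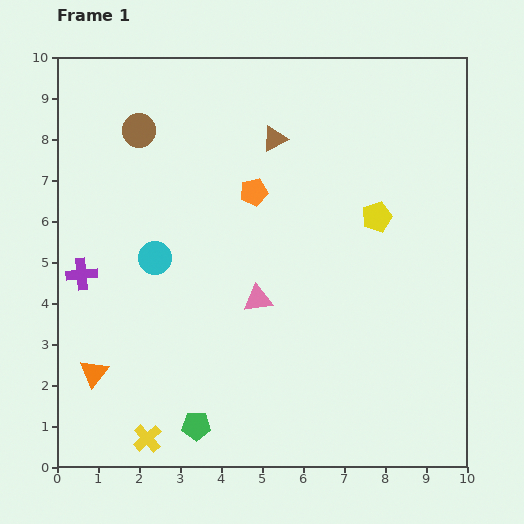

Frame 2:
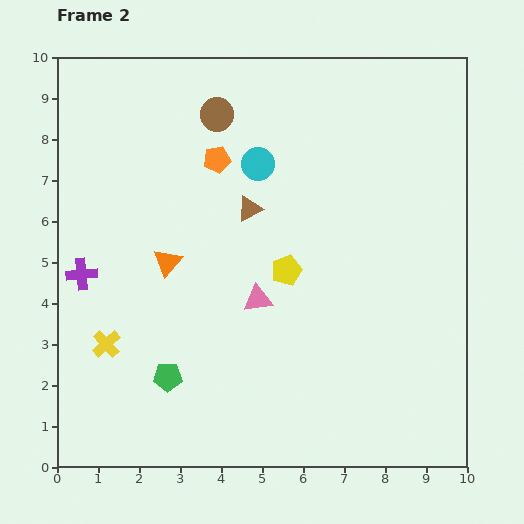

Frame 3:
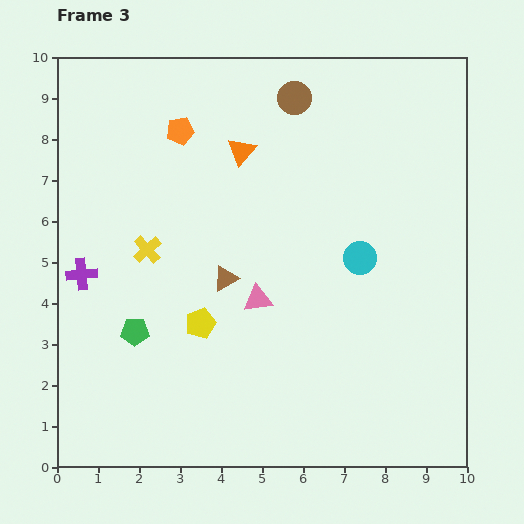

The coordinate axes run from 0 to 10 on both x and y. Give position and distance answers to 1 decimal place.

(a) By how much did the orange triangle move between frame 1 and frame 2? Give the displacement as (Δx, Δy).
(1.8, 2.7)

The orange triangle was at (0.9, 2.3) in frame 1 and (2.7, 5.0) in frame 2.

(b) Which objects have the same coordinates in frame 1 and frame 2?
the purple cross, the pink triangle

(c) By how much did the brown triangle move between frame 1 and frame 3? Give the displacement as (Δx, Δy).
(-1.2, -3.4)

The brown triangle was at (5.3, 8.0) in frame 1 and (4.1, 4.6) in frame 3.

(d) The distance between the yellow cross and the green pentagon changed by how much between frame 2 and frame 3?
+0.3

Distance in frame 2: 1.7. Distance in frame 3: 2.0.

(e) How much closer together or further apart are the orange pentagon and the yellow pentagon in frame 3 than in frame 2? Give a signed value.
+1.5

Distance in frame 2: 3.2. Distance in frame 3: 4.7.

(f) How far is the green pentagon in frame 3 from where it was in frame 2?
1.4

The green pentagon moved from (2.7, 2.2) to (1.9, 3.3), a distance of √(0.8² + 1.1²) ≈ 1.4.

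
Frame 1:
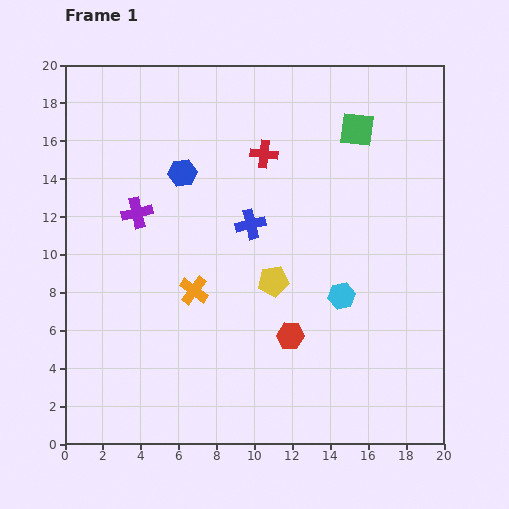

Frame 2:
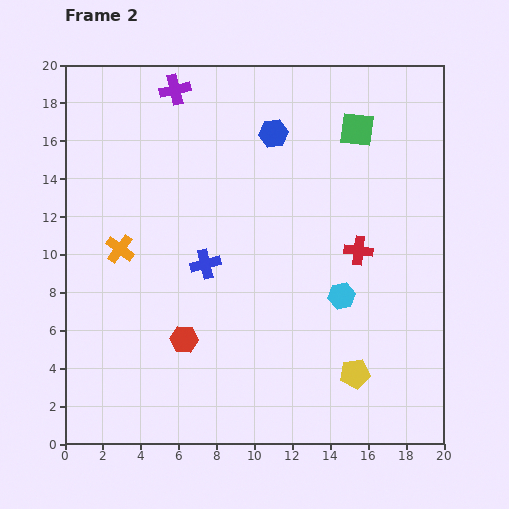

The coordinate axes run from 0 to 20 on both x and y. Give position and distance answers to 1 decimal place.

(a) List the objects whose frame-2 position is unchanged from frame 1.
the cyan hexagon, the green square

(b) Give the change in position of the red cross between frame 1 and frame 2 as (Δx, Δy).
(5.0, -5.1)

The red cross was at (10.5, 15.3) in frame 1 and (15.5, 10.2) in frame 2.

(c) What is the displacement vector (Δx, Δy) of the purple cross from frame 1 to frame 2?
(2.0, 6.5)

The purple cross was at (3.8, 12.2) in frame 1 and (5.8, 18.7) in frame 2.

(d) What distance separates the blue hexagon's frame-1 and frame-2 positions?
5.2

The blue hexagon moved from (6.2, 14.3) to (11.0, 16.4), a distance of √(4.8² + 2.1²) ≈ 5.2.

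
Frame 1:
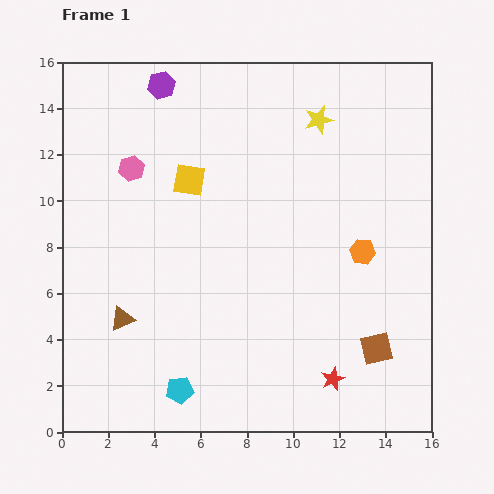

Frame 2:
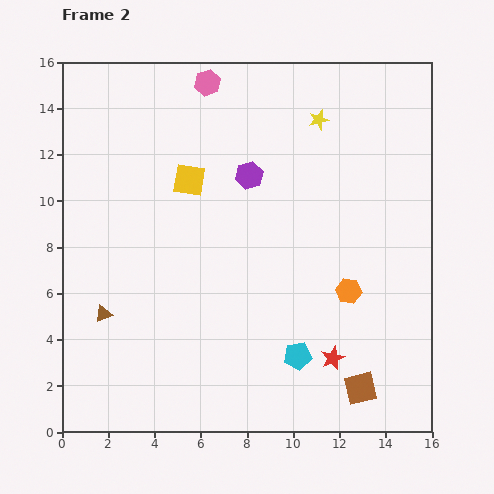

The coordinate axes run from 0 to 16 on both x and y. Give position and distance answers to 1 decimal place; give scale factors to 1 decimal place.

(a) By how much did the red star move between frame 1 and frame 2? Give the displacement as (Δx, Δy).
(0.0, 0.9)

The red star was at (11.7, 2.3) in frame 1 and (11.7, 3.2) in frame 2.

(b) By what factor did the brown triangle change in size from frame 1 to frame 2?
0.7×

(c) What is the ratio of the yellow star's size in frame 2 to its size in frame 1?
0.7×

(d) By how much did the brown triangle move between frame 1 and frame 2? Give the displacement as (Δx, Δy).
(-0.8, 0.2)

The brown triangle was at (2.6, 4.9) in frame 1 and (1.8, 5.1) in frame 2.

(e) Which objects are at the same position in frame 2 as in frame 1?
the yellow square, the yellow star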